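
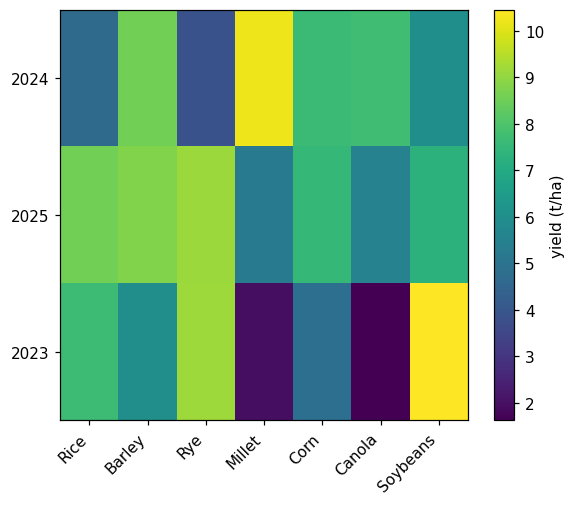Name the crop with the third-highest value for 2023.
Top 4 for 2023: Soybeans ≈ 10, Rye ≈ 9, Rice ≈ 8, Barley ≈ 6.

Rice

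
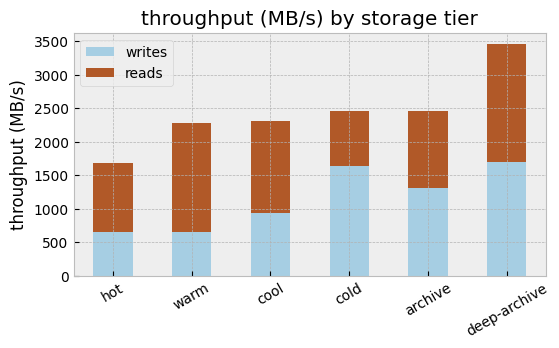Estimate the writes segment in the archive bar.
writes top ≈ 1500, bottom ≈ 0; segment ≈ 1500.

≈ 1500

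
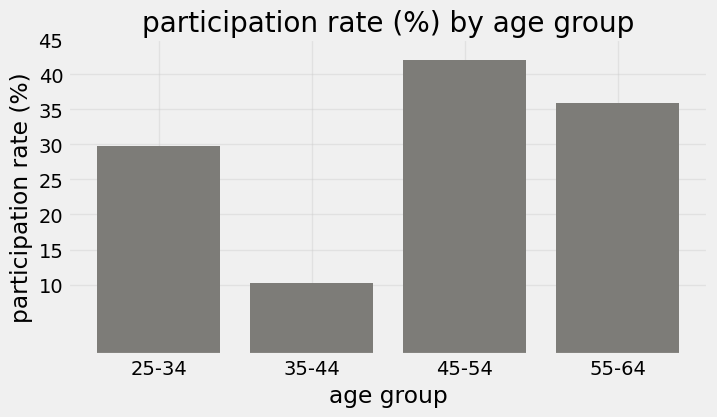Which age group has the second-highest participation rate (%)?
Top 3: 45-54 ≈ 40, 55-64 ≈ 35, 25-34 ≈ 30.

55-64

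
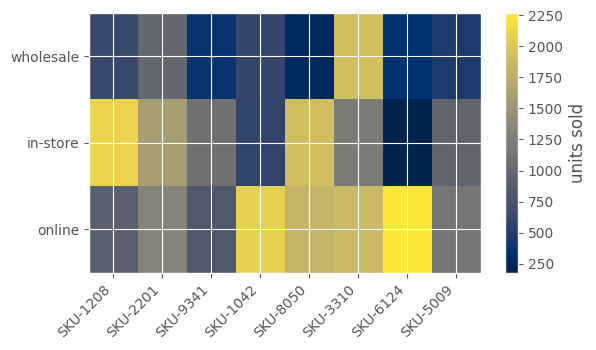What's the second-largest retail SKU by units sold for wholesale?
SKU-2201

Top 3 for wholesale: SKU-3310 ≈ 2000, SKU-2201 ≈ 1000, SKU-1208 ≈ 600.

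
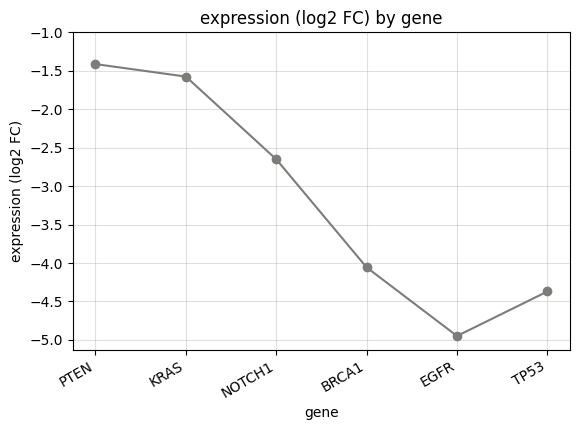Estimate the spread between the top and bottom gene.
≈ 3.5

Max PTEN ≈ -1.5, min EGFR ≈ -5.0; range ≈ 3.5.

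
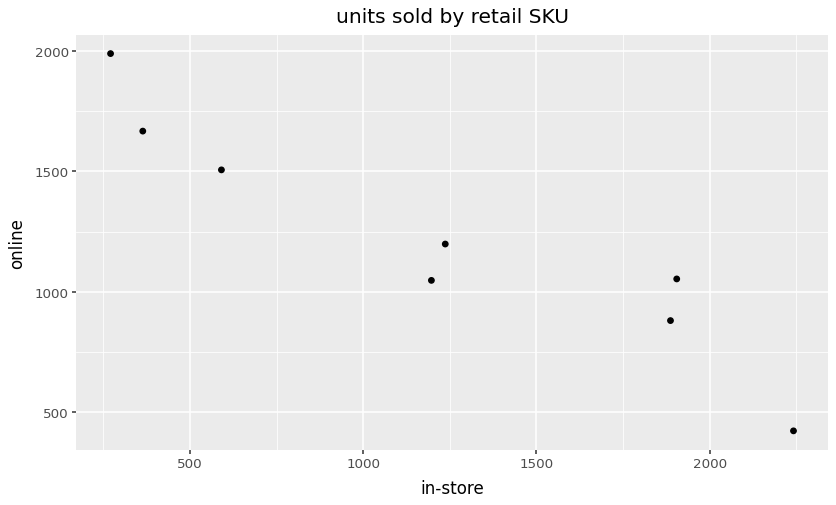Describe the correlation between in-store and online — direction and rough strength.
negative, strong

Points are negatively correlated; strong (|r| ≈ 0.9).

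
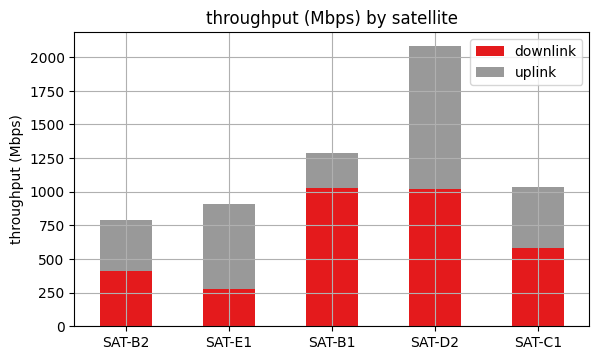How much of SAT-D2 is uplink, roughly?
uplink top ≈ 2000, bottom ≈ 1000; segment ≈ 1000.

≈ 1000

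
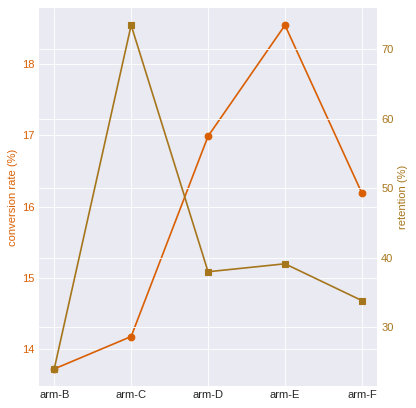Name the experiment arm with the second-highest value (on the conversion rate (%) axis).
Top 3 (on the conversion rate (%) axis): arm-E ≈ 18.5, arm-D ≈ 17.0, arm-F ≈ 16.0.

arm-D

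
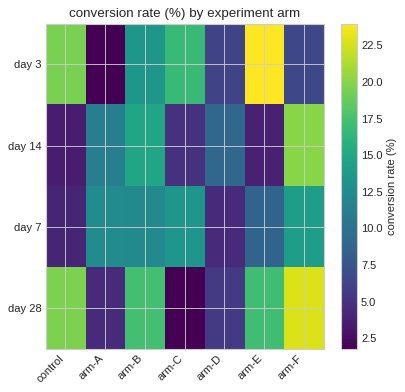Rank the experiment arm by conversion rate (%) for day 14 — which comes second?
arm-B

Top 3 for day 14: arm-F ≈ 20, arm-B ≈ 14, arm-A ≈ 12.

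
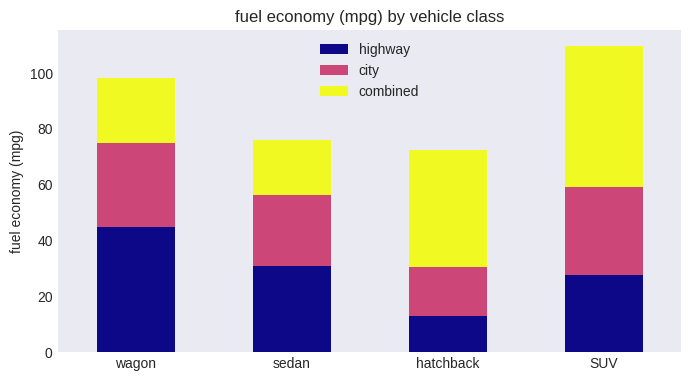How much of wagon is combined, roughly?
≈ 20

combined top ≈ 100, bottom ≈ 80; segment ≈ 20.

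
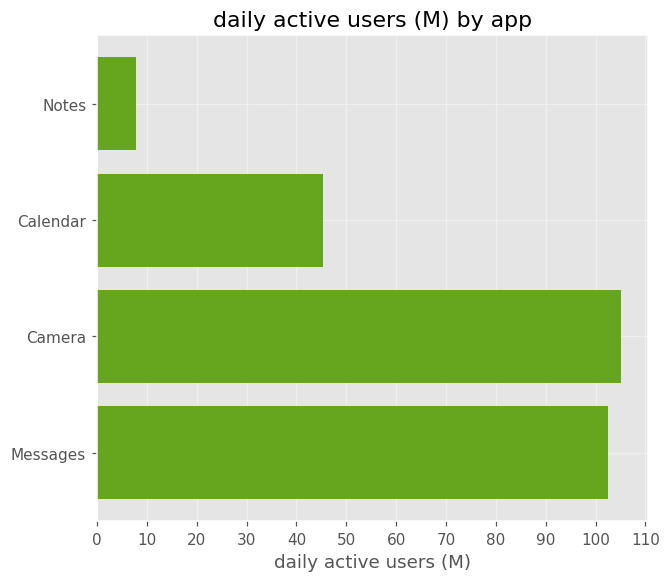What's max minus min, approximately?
Max Camera ≈ 110, min Notes ≈ 10; range ≈ 100.

≈ 100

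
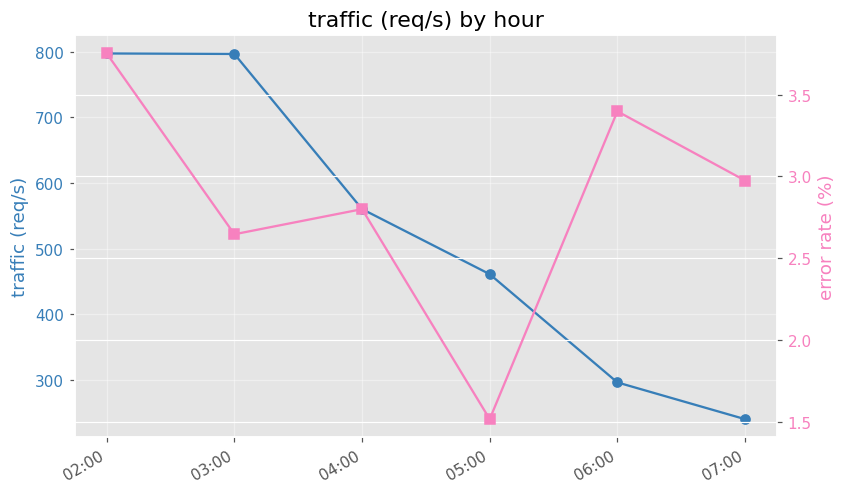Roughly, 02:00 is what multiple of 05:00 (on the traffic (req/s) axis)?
≈ 1.78×

02:00 ≈ 800, 05:00 ≈ 450; 800/450 ≈ 1.78.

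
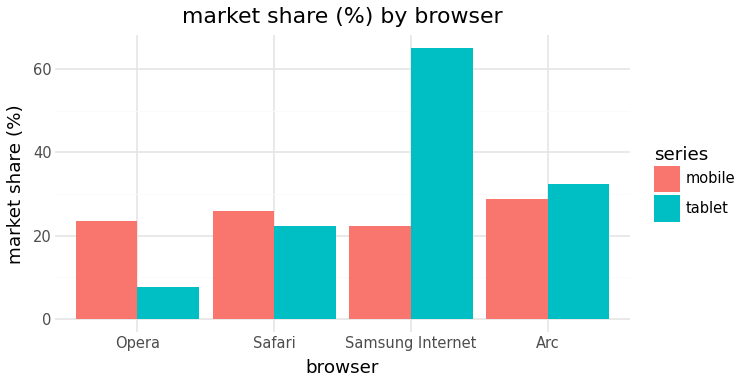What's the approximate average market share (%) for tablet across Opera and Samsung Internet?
≈ 35

(10 + 60) / 2 ≈ 35.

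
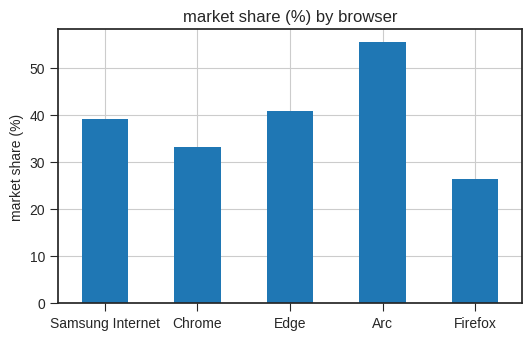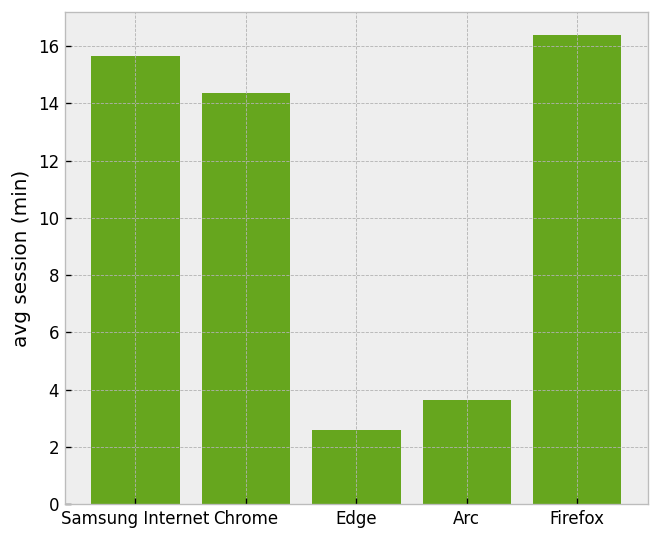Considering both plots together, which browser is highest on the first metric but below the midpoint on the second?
Chart 2 median avg session (min) ≈ 14; below-median browsers: Edge, Arc. Among those, Arc has the highest market share (%) (≈ 60).

Arc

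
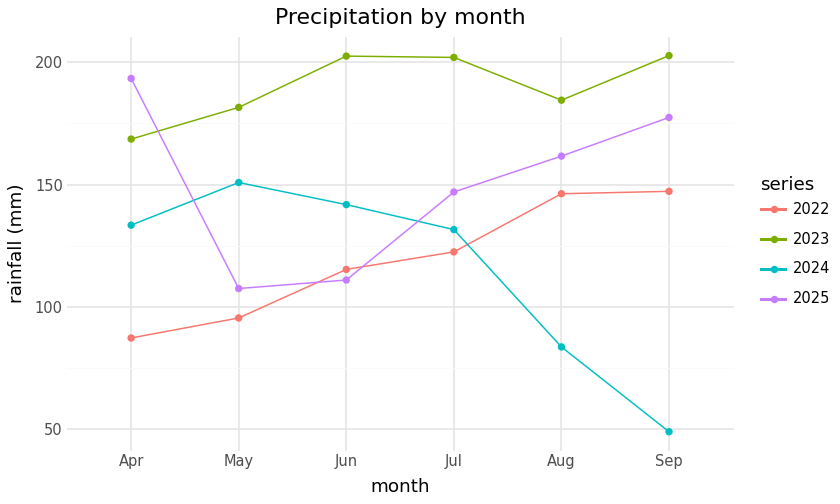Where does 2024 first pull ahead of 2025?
Apr: 2024 ≈ 140 vs 2025 ≈ 200 (not yet); May: 2024 ≈ 160 vs 2025 ≈ 100 (first crossover).

May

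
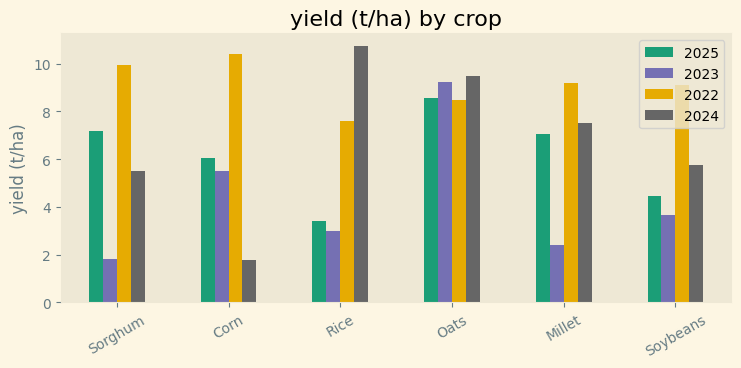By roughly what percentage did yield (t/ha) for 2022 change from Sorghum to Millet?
≈ -10%

Sorghum ≈ 10, Millet ≈ 9; (9 − 10) / 10 ≈ -10%.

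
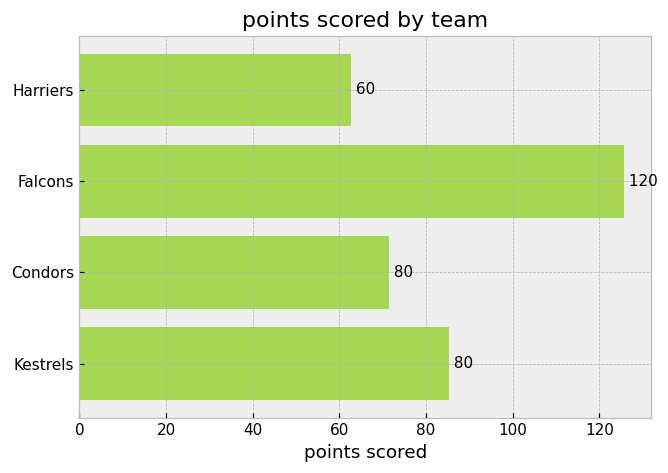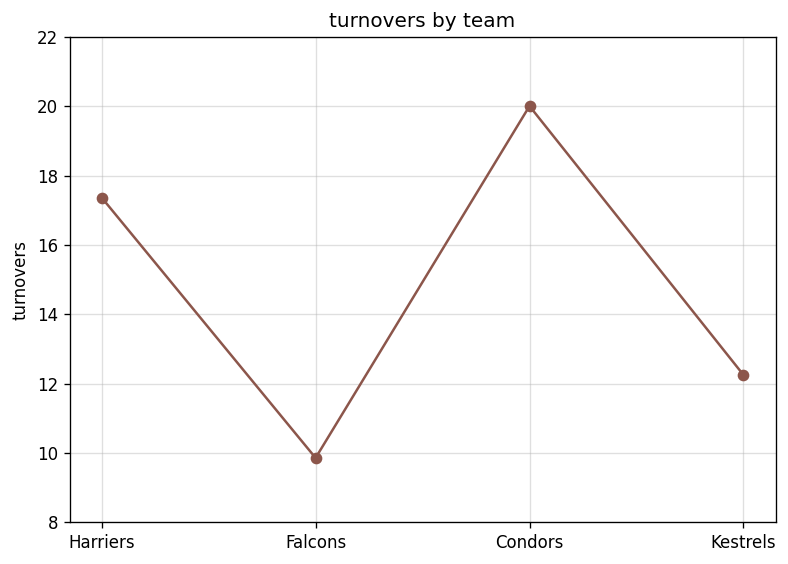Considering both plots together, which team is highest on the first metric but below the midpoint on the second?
Falcons

Chart 2 median turnovers ≈ 14; below-median teams: Falcons, Kestrels. Among those, Falcons has the highest points scored (≈ 120).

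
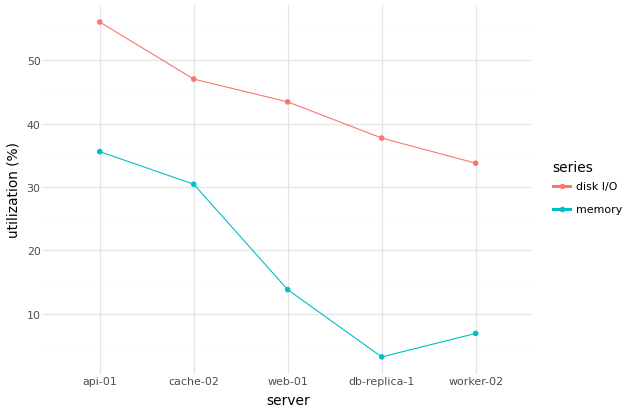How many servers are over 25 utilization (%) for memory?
2

Above 25: api-01, cache-02.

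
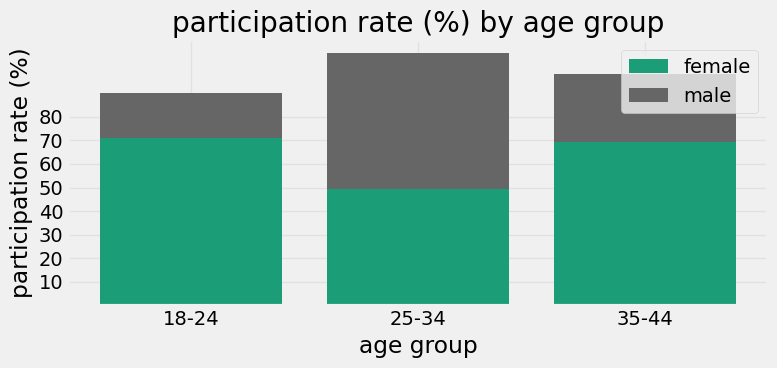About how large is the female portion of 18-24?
≈ 70

female top ≈ 70, bottom ≈ 0; segment ≈ 70.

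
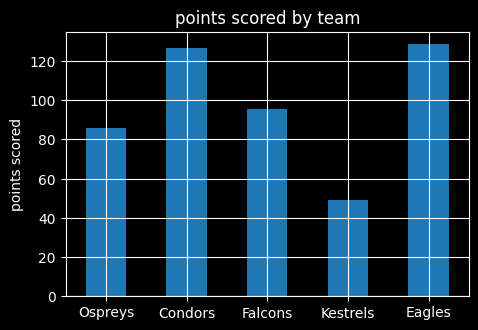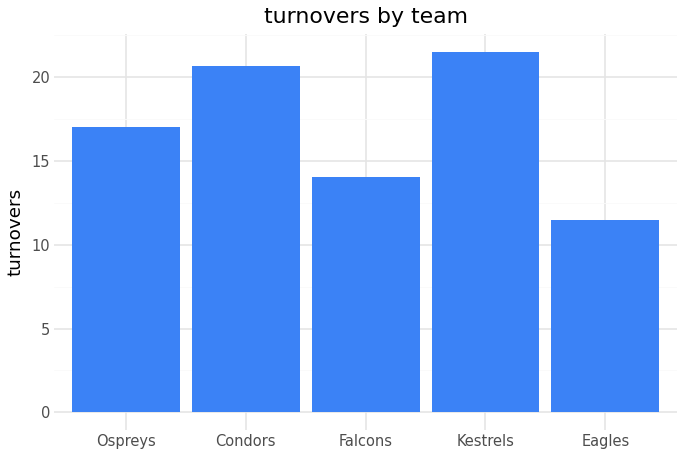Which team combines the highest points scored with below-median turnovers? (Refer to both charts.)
Eagles

Chart 2 median turnovers ≈ 18; below-median teams: Falcons, Eagles. Among those, Eagles has the highest points scored (≈ 120).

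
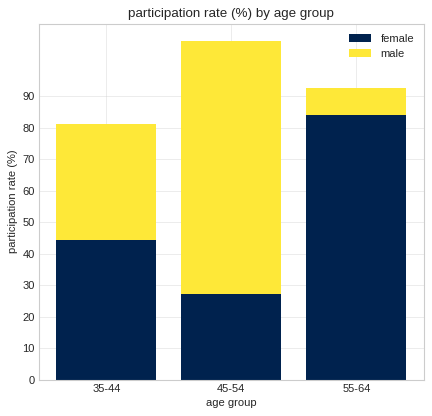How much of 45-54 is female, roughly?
female top ≈ 30, bottom ≈ 0; segment ≈ 30.

≈ 30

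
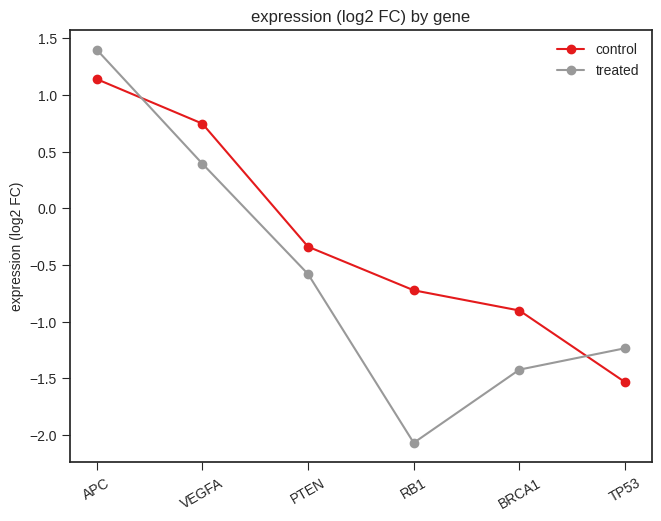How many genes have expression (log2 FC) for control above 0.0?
Above 0.0: APC, VEGFA.

2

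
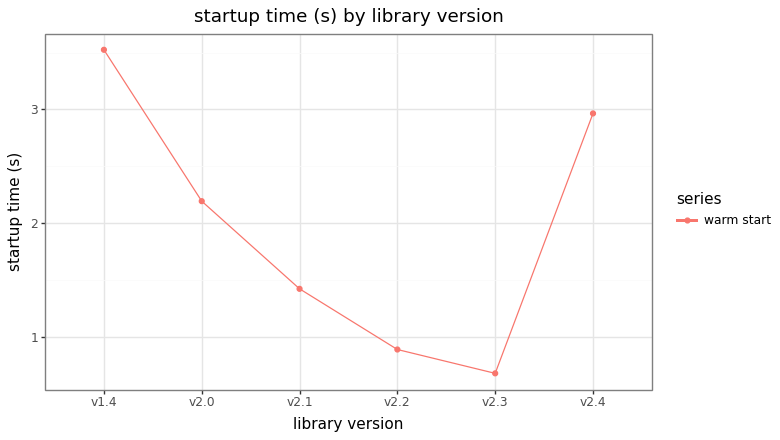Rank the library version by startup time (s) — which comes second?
v2.4

Top 3: v1.4 ≈ 3.5, v2.4 ≈ 3.0, v2.0 ≈ 2.0.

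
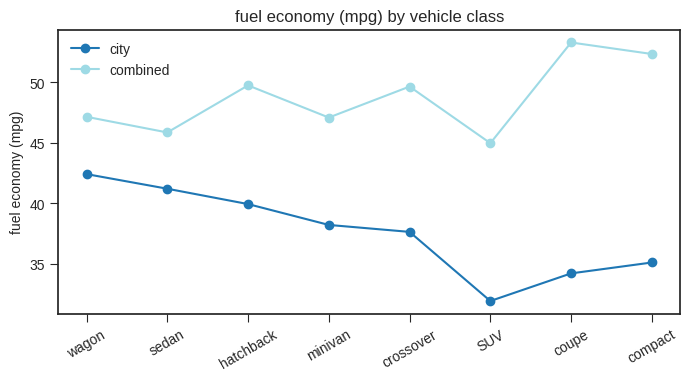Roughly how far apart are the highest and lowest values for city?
Max wagon ≈ 42, min SUV ≈ 32; range ≈ 10.

≈ 10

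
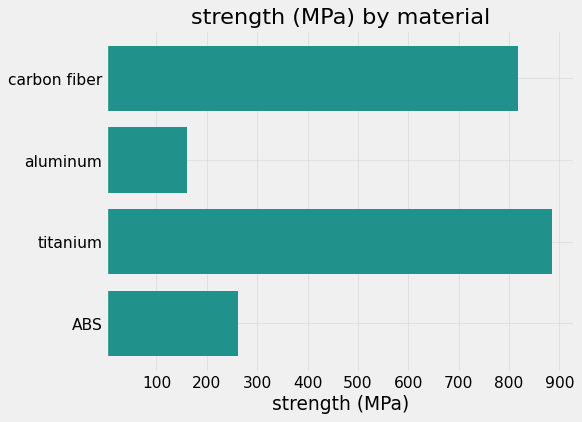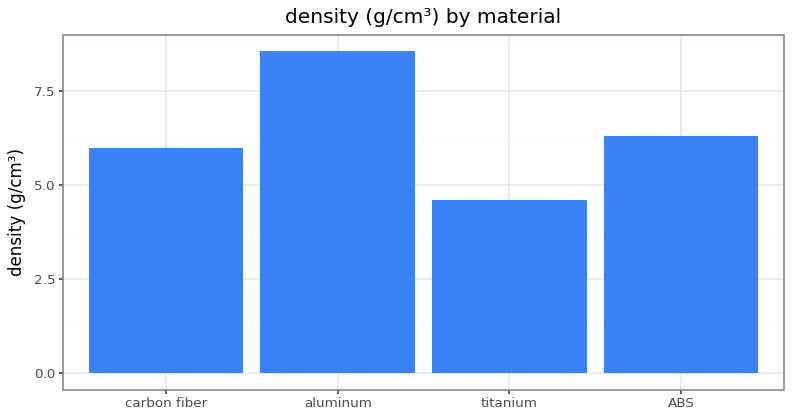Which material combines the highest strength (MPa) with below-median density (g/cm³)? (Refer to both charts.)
titanium

Chart 2 median density (g/cm³) ≈ 6; below-median materials: carbon fiber, titanium. Among those, titanium has the highest strength (MPa) (≈ 900).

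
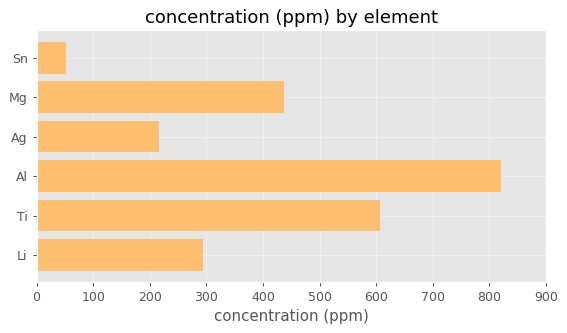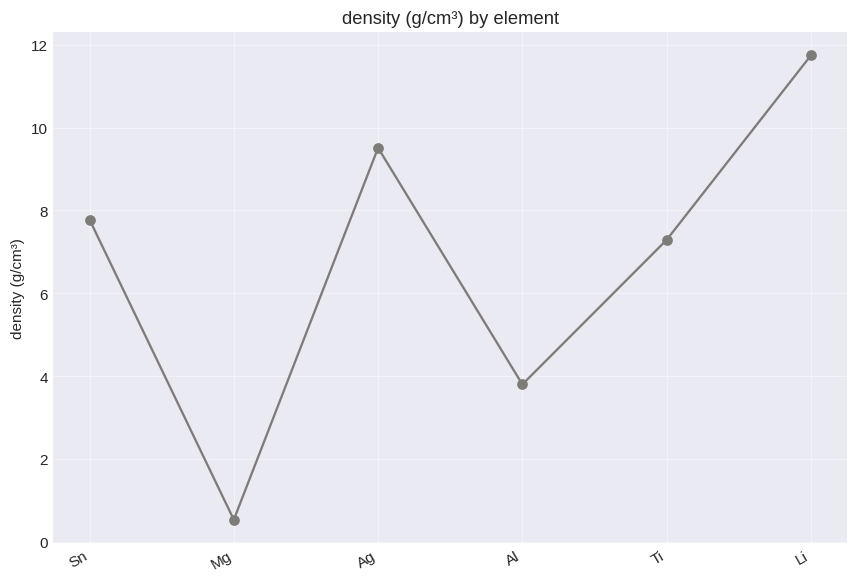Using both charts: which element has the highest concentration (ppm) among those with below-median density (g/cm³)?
Chart 2 median density (g/cm³) ≈ 8; below-median elements: Mg, Al, Ti. Among those, Al has the highest concentration (ppm) (≈ 800).

Al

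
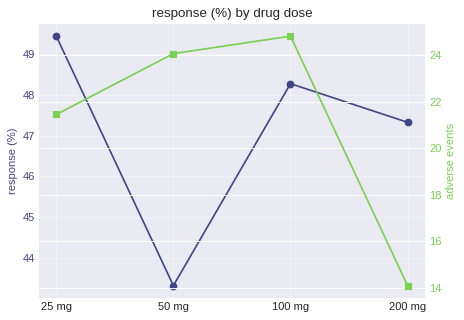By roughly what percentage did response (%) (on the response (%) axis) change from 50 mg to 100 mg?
50 mg ≈ 43, 100 mg ≈ 48; (48 − 43) / 43 ≈ +11.6%.

≈ +11.6%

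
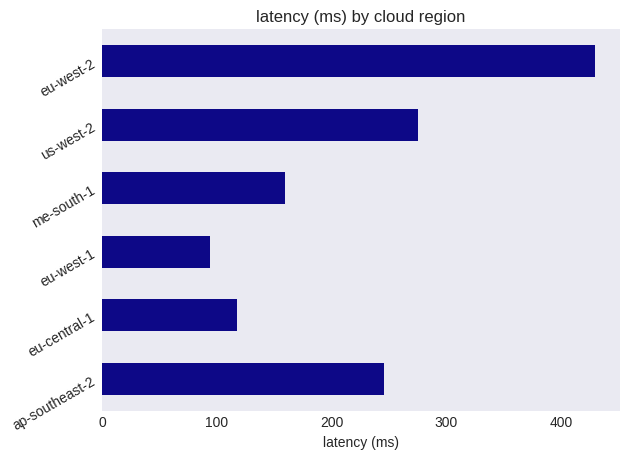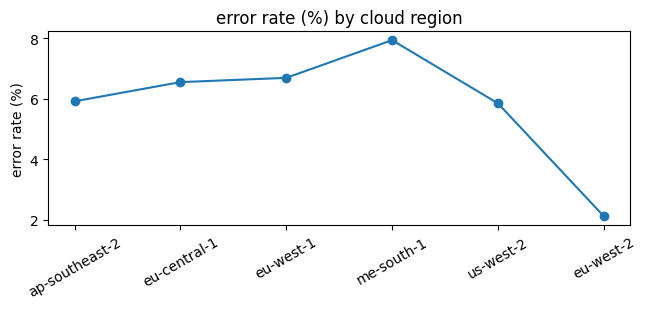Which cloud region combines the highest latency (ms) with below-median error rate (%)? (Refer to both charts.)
Chart 2 median error rate (%) ≈ 6; below-median cloud regions: ap-southeast-2, us-west-2, eu-west-2. Among those, eu-west-2 has the highest latency (ms) (≈ 450).

eu-west-2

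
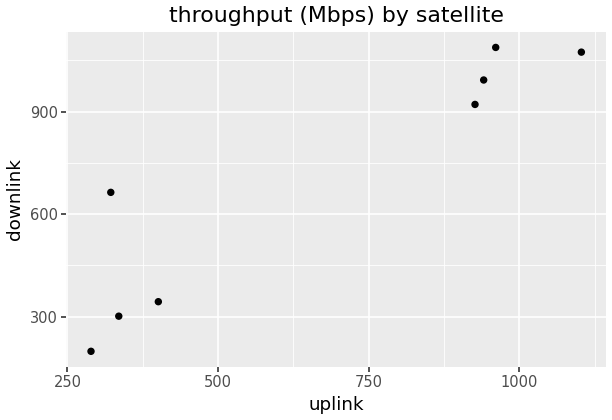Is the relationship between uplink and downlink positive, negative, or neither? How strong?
positive, strong

Points are positively correlated; strong (|r| ≈ 0.9).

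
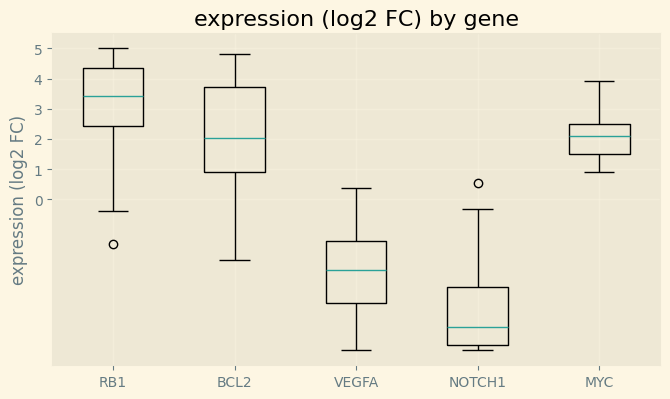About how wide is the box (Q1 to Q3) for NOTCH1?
Q3 ≈ -3, Q1 ≈ -5; IQR ≈ 2.

≈ 2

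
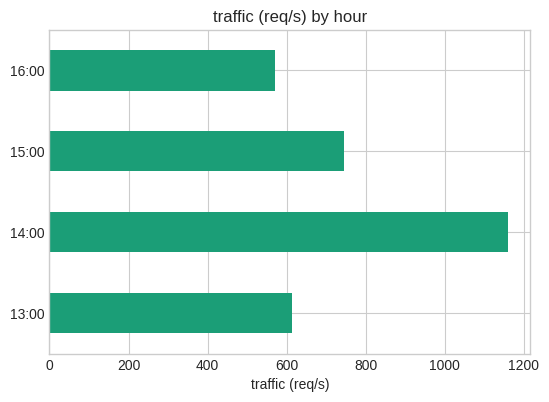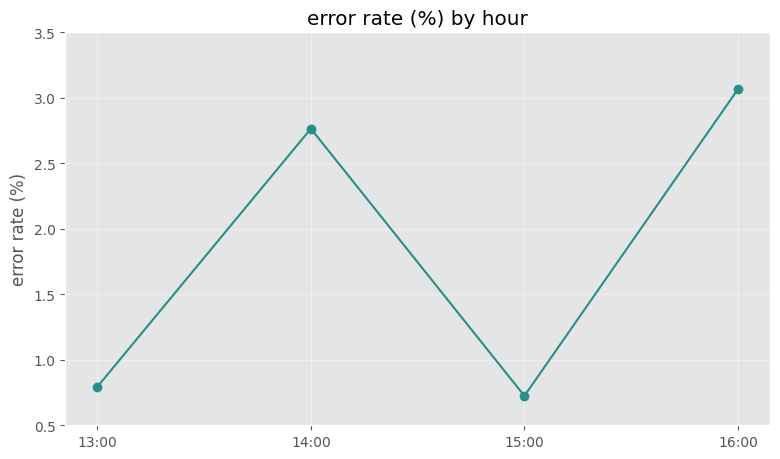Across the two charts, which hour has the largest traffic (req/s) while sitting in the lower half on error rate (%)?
15:00

Chart 2 median error rate (%) ≈ 2; below-median hours: 13:00, 15:00. Among those, 15:00 has the highest traffic (req/s) (≈ 800).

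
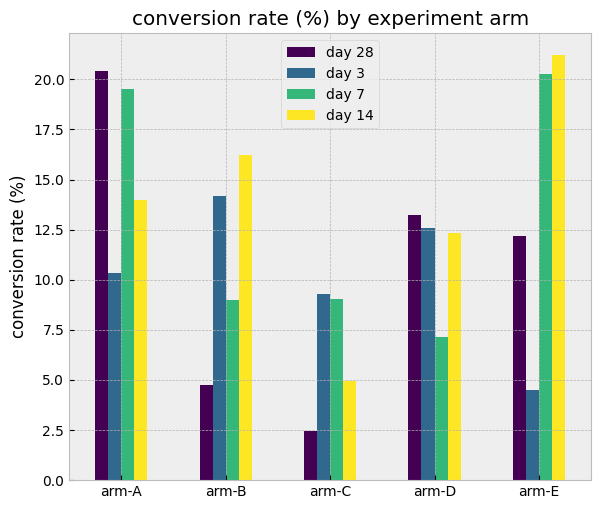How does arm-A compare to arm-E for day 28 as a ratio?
≈ 1.67×

arm-A ≈ 20, arm-E ≈ 12; 20/12 ≈ 1.67.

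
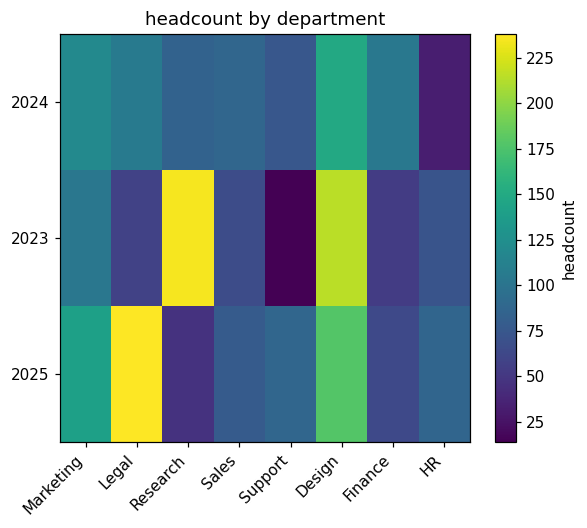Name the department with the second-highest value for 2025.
Top 3 for 2025: Legal ≈ 240, Design ≈ 180, Marketing ≈ 140.

Design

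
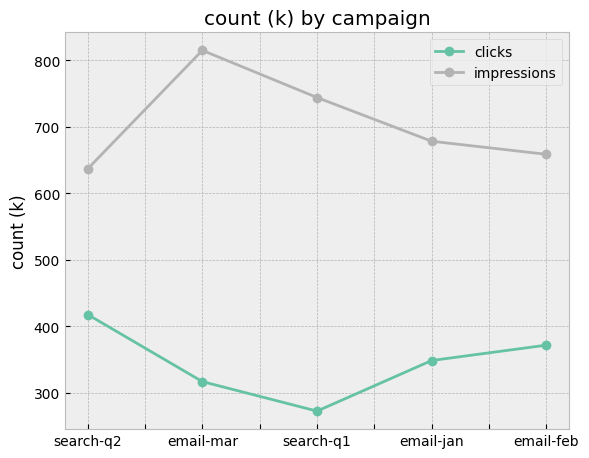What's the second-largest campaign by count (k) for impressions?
Top 3 for impressions: email-mar ≈ 800, search-q1 ≈ 750, email-jan ≈ 700.

search-q1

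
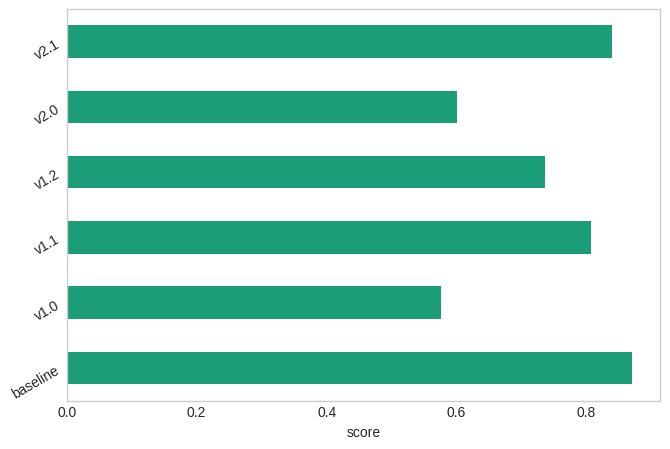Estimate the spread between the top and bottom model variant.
≈ 0.3

Max baseline ≈ 0.9, min v1.0 ≈ 0.6; range ≈ 0.3.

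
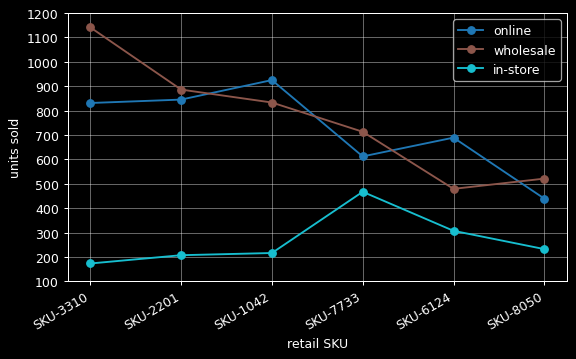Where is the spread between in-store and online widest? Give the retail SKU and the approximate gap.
SKU-1042: in-store ≈ 200, online ≈ 900 → gap ≈ 700. Next-largest (SKU-3310) is only ≈ 600.

SKU-1042, ≈ 700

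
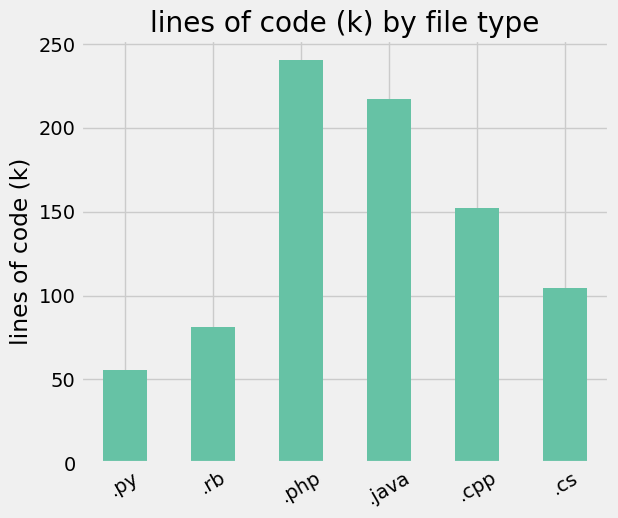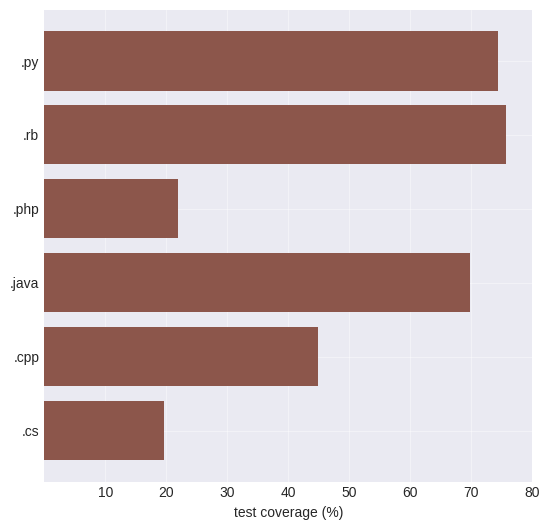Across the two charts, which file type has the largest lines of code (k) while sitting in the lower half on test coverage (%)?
Chart 2 median test coverage (%) ≈ 60; below-median file types: .php, .cpp, .cs. Among those, .php has the highest lines of code (k) (≈ 250).

.php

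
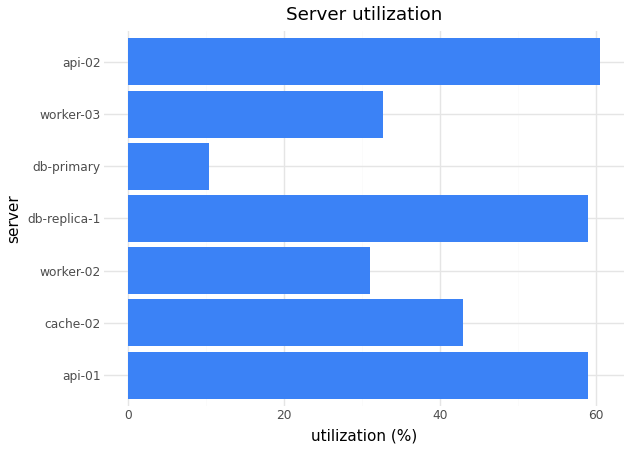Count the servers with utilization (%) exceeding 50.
3

Above 50: api-01, db-replica-1, api-02.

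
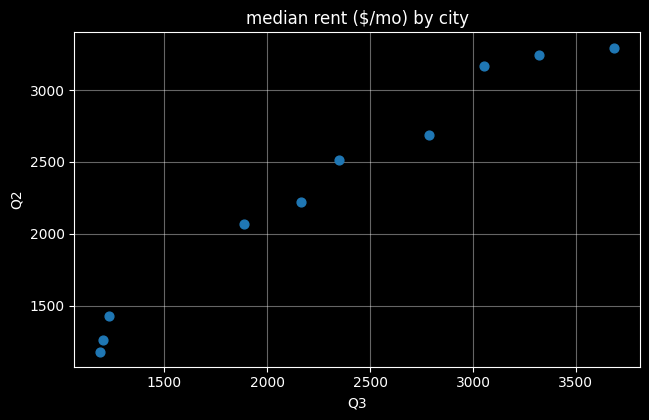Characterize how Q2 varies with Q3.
Points are positively correlated; strong (|r| ≈ 1.0).

positive, strong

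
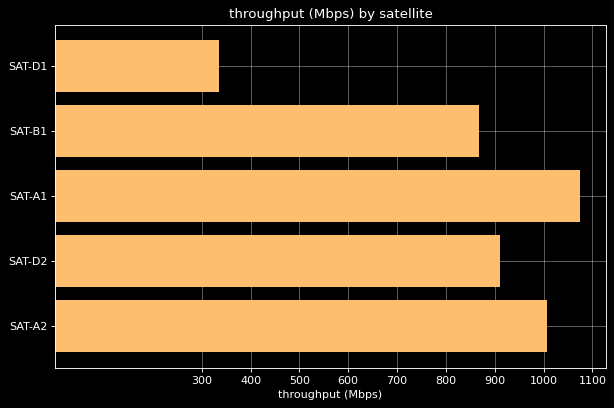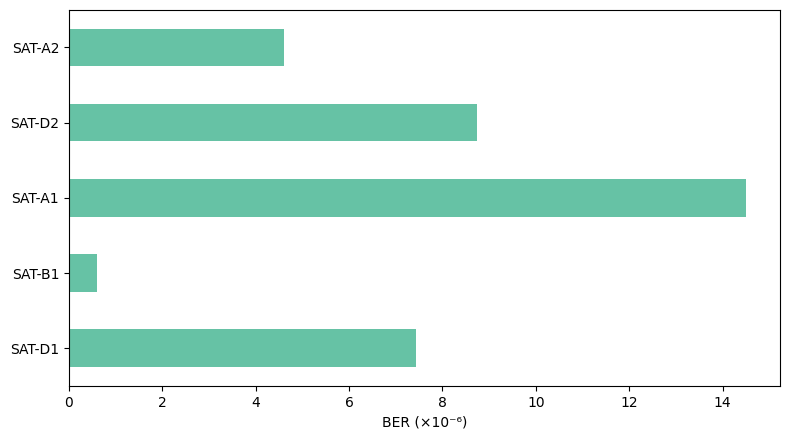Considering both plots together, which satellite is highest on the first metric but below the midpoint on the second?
SAT-A2

Chart 2 median BER (×10⁻⁶) ≈ 8; below-median satellites: SAT-B1, SAT-A2. Among those, SAT-A2 has the highest throughput (Mbps) (≈ 1000).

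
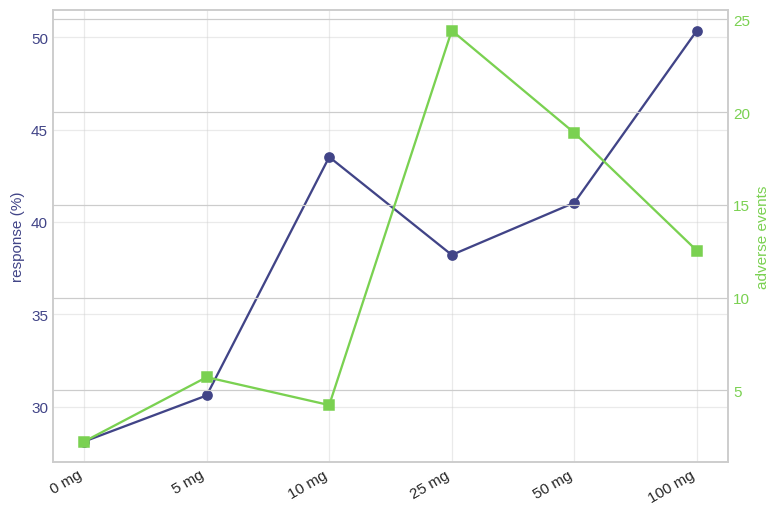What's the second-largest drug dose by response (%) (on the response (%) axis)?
Top 3 (on the response (%) axis): 100 mg ≈ 50, 10 mg ≈ 44, 50 mg ≈ 42.

10 mg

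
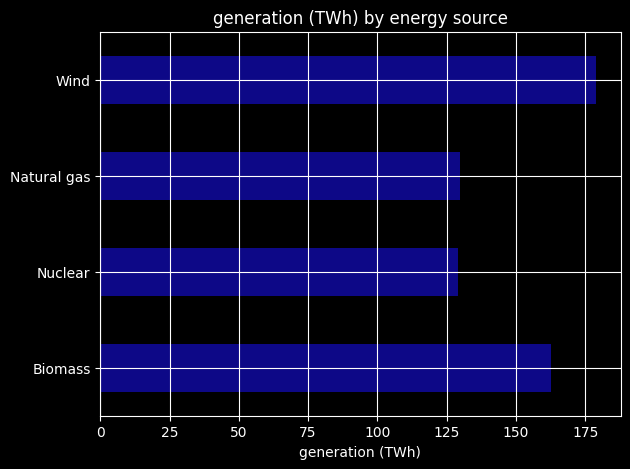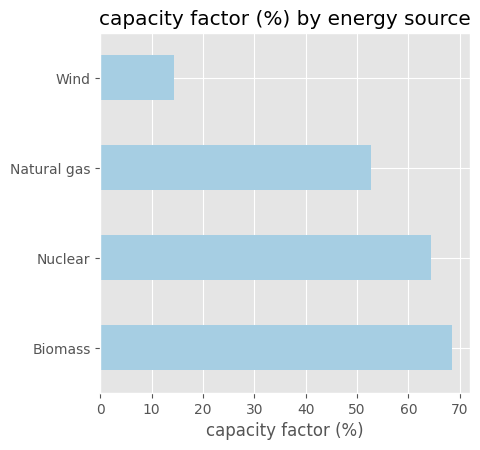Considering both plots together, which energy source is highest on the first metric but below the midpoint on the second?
Chart 2 median capacity factor (%) ≈ 60; below-median energy sources: Natural gas, Wind. Among those, Wind has the highest generation (TWh) (≈ 180).

Wind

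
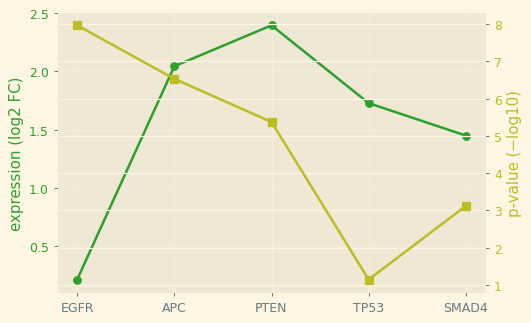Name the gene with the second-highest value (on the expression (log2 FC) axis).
Top 3 (on the expression (log2 FC) axis): PTEN ≈ 2.4, APC ≈ 2.0, TP53 ≈ 1.8.

APC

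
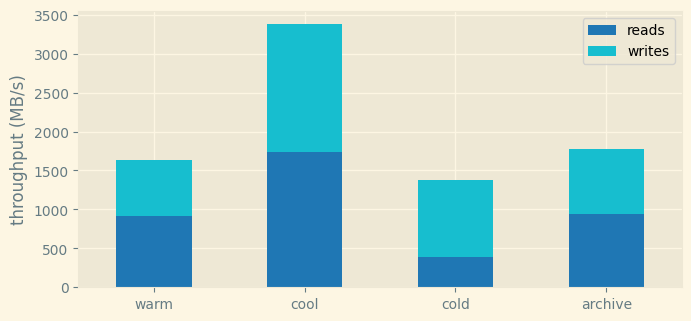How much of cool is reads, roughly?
≈ 1500

reads top ≈ 1500, bottom ≈ 0; segment ≈ 1500.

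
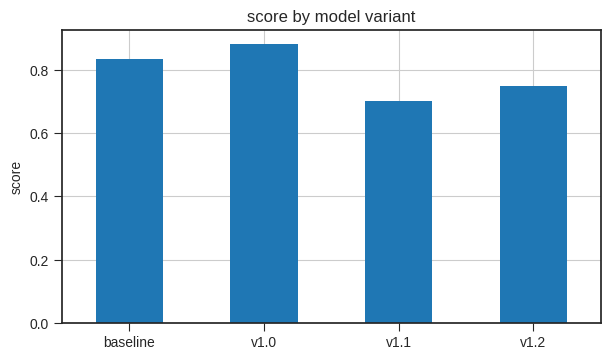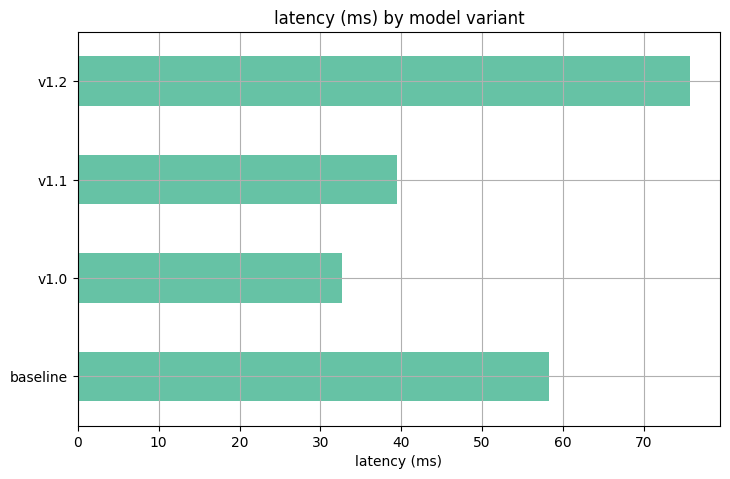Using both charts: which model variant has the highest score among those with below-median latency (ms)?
v1.0

Chart 2 median latency (ms) ≈ 50; below-median model variants: v1.0, v1.1. Among those, v1.0 has the highest score (≈ 0.9).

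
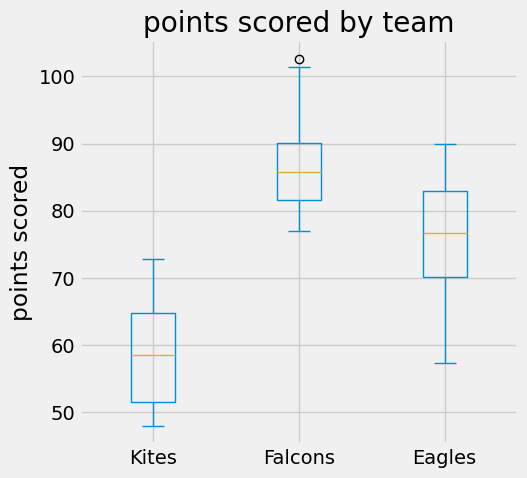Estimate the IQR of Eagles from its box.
≈ 15

Q3 ≈ 85, Q1 ≈ 70; IQR ≈ 15.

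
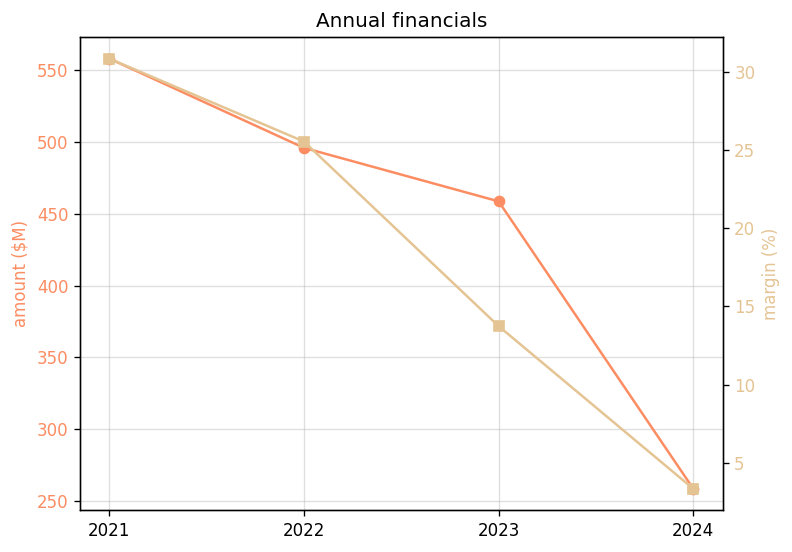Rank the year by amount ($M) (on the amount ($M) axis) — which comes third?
2023

Top 4 (on the amount ($M) axis): 2021 ≈ 550, 2022 ≈ 500, 2023 ≈ 450, 2024 ≈ 250.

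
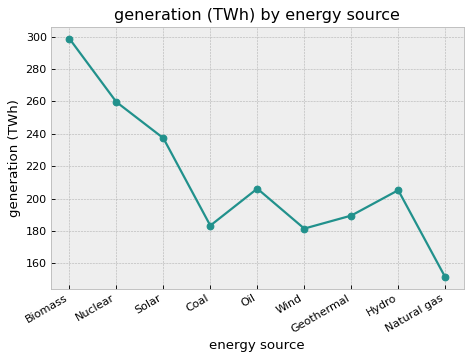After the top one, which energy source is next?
Nuclear

Top 3: Biomass ≈ 300, Nuclear ≈ 260, Solar ≈ 240.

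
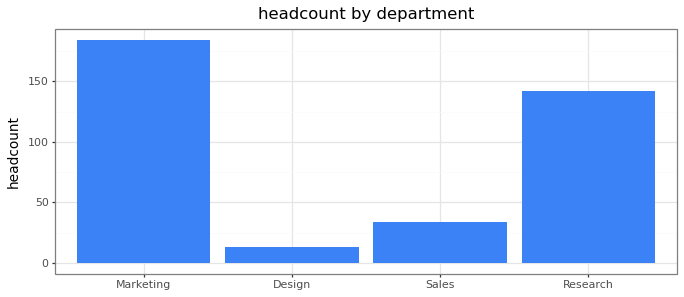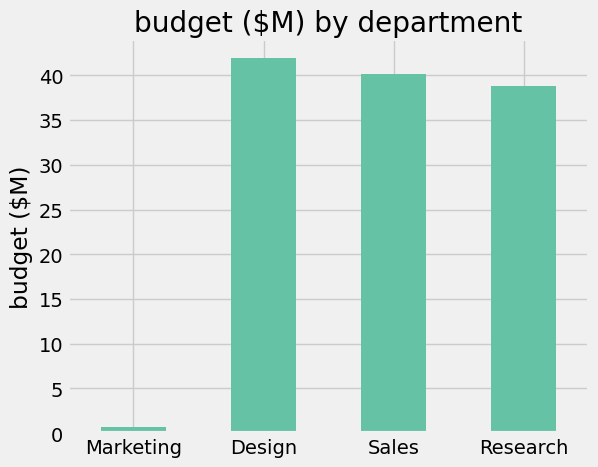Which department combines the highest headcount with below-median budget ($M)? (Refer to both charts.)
Chart 2 median budget ($M) ≈ 40; below-median departments: Marketing, Research. Among those, Marketing has the highest headcount (≈ 180).

Marketing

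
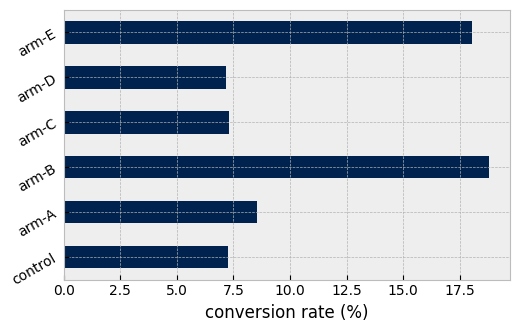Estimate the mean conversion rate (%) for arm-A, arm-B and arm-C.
(8 + 18 + 8) / 3 ≈ 11.

≈ 11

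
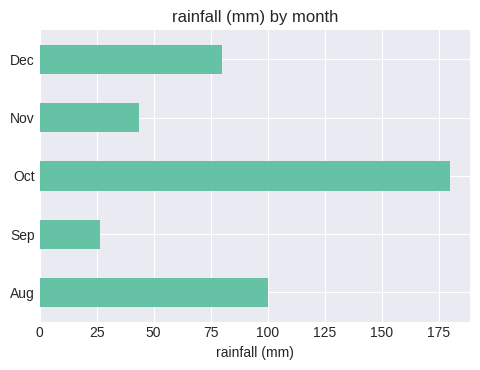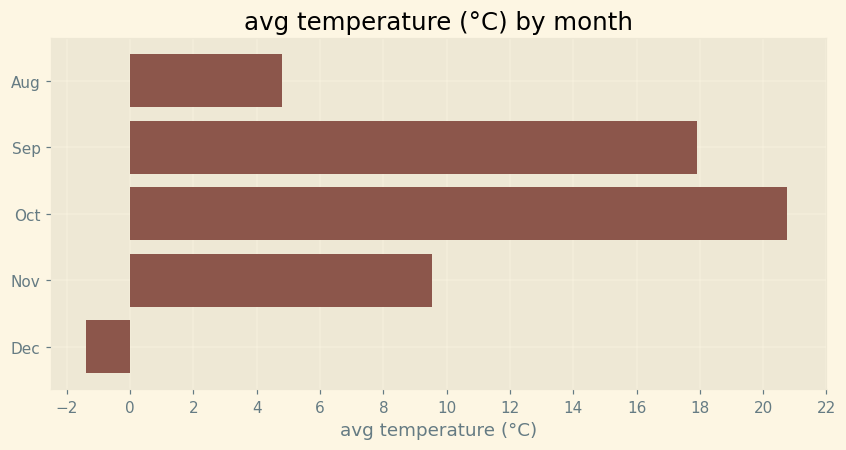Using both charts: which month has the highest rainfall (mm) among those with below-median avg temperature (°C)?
Chart 2 median avg temperature (°C) ≈ 10; below-median months: Aug, Dec. Among those, Aug has the highest rainfall (mm) (≈ 100).

Aug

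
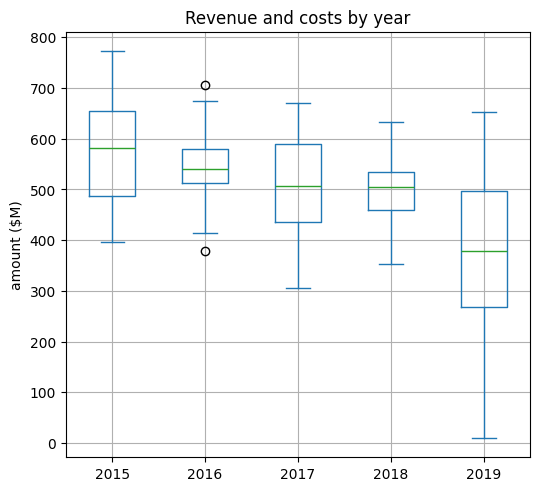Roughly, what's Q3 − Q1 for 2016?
≈ 60

Q3 ≈ 580, Q1 ≈ 520; IQR ≈ 60.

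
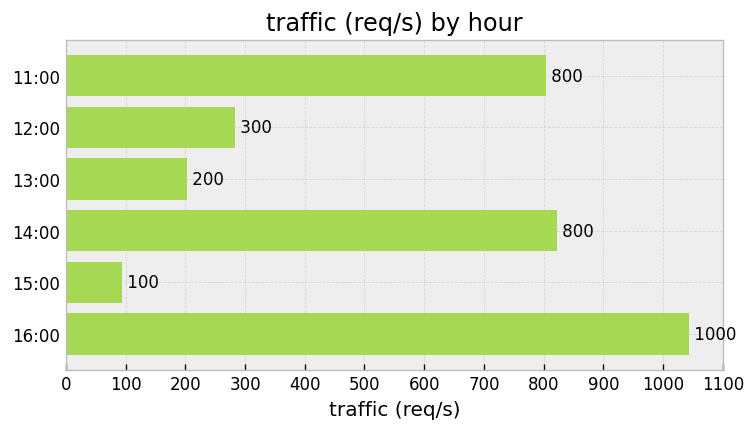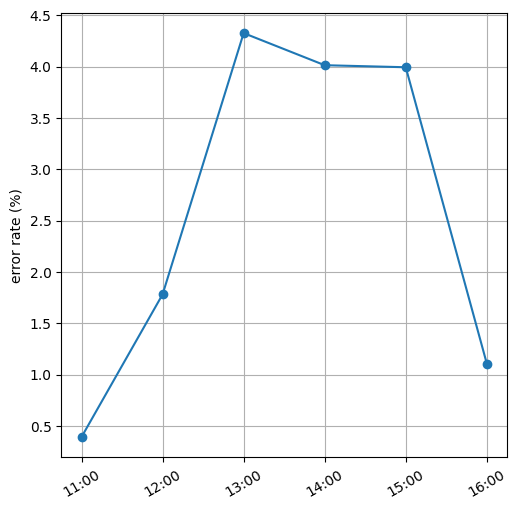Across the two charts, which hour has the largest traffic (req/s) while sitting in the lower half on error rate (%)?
16:00

Chart 2 median error rate (%) ≈ 3; below-median hours: 11:00, 12:00, 16:00. Among those, 16:00 has the highest traffic (req/s) (≈ 1000).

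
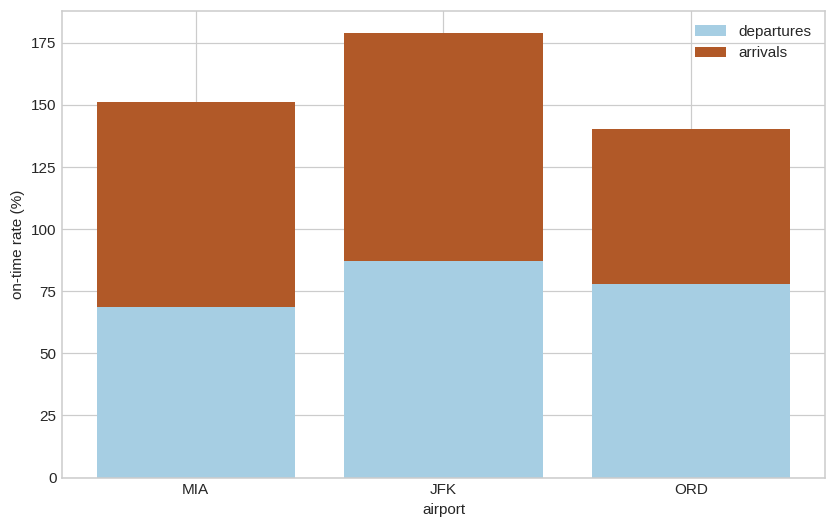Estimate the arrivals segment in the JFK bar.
≈ 100

arrivals top ≈ 180, bottom ≈ 80; segment ≈ 100.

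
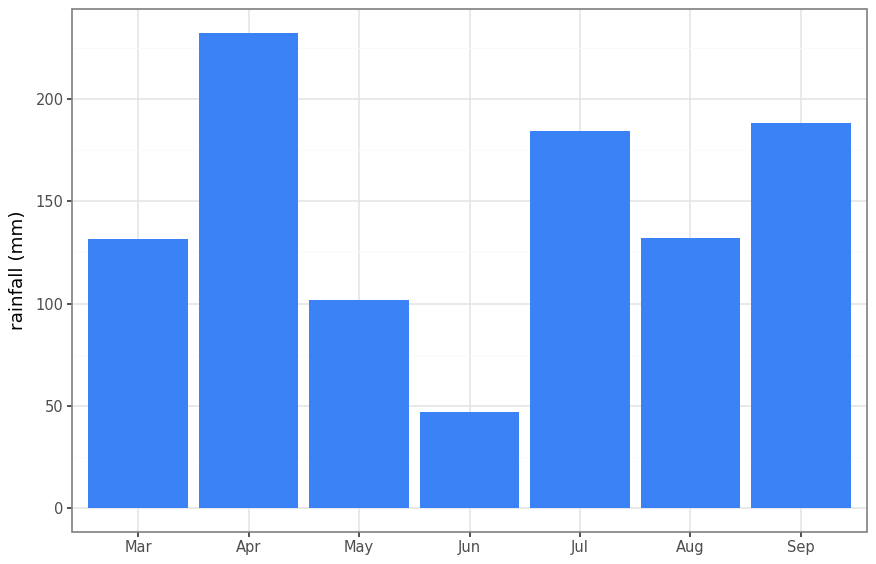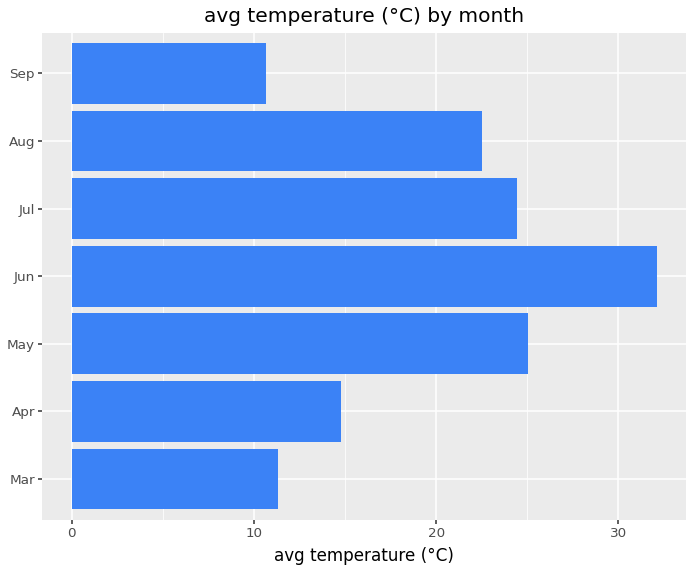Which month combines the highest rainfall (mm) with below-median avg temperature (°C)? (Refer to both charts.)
Apr

Chart 2 median avg temperature (°C) ≈ 25; below-median months: Mar, Apr, Sep. Among those, Apr has the highest rainfall (mm) (≈ 225).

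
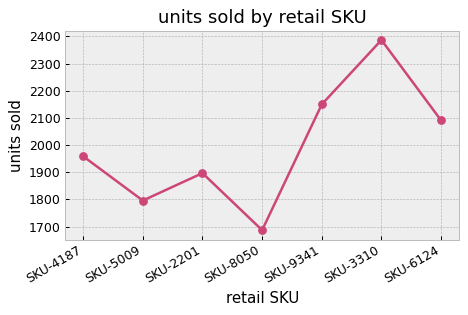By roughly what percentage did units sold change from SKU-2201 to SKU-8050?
SKU-2201 ≈ 1900, SKU-8050 ≈ 1700; (1700 − 1900) / 1900 ≈ -10.5%.

≈ -10.5%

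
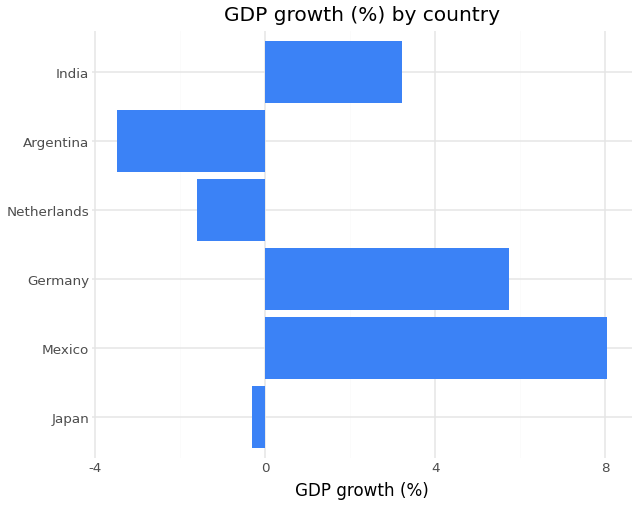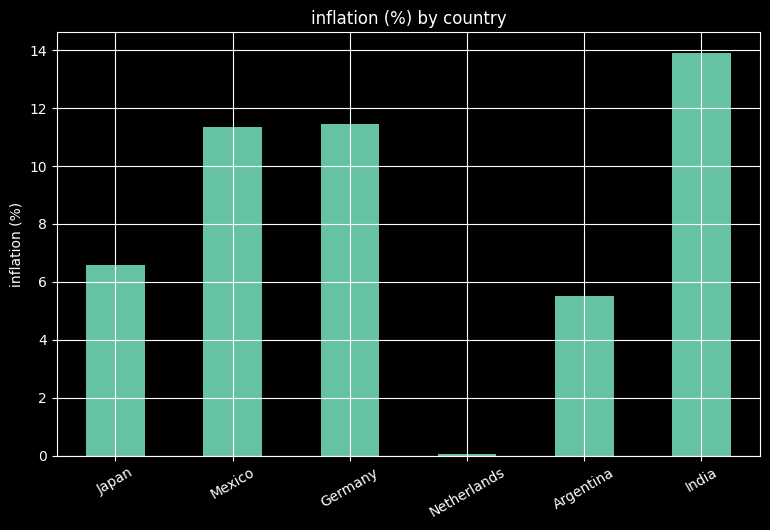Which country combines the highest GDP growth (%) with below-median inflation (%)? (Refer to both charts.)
Japan

Chart 2 median inflation (%) ≈ 8; below-median countries: Japan, Netherlands, Argentina. Among those, Japan has the highest GDP growth (%) (≈ 0).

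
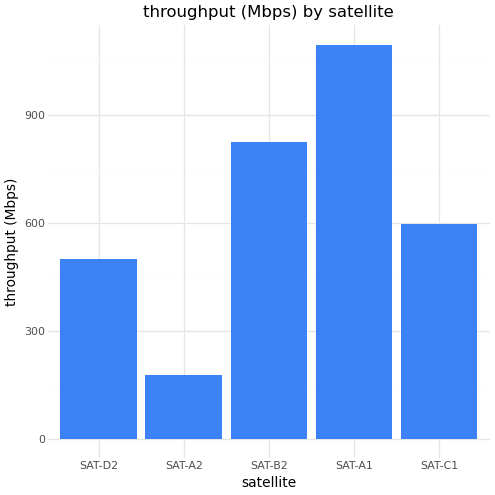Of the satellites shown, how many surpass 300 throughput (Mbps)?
Above 300: SAT-D2, SAT-B2, SAT-A1, SAT-C1.

4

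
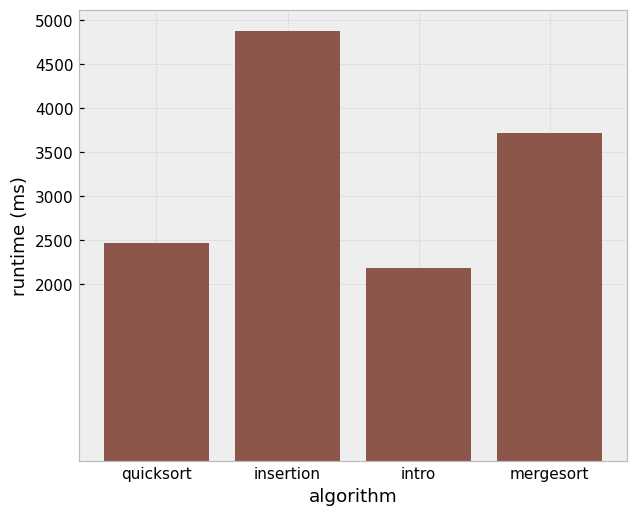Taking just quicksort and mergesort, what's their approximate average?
≈ 3000

(2500 + 3500) / 2 ≈ 3000.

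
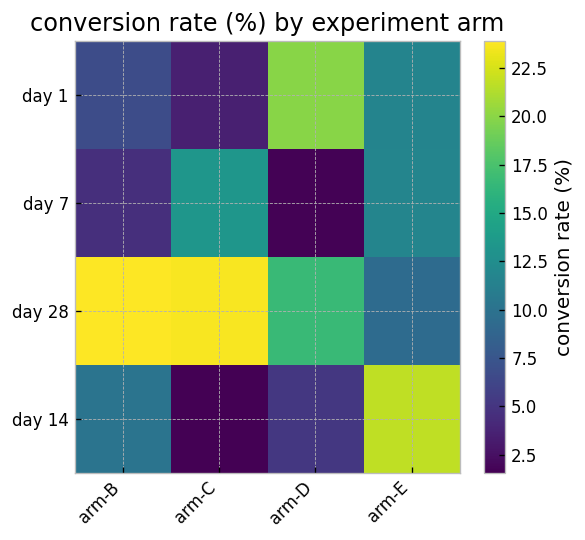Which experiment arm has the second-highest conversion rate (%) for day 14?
Top 3 for day 14: arm-E ≈ 22, arm-B ≈ 10, arm-D ≈ 6.

arm-B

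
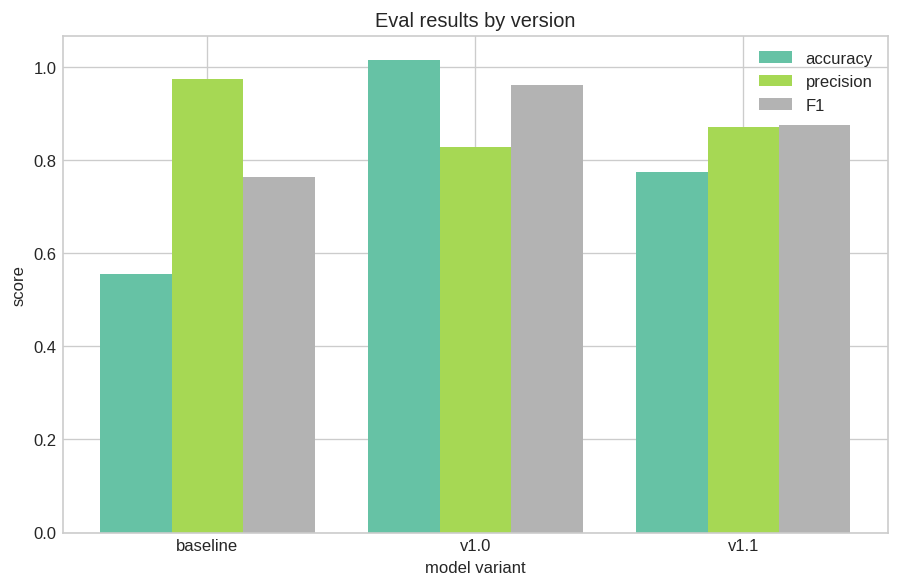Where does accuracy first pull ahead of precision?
v1.0

baseline: accuracy ≈ 0.6 vs precision ≈ 1.0 (not yet); v1.0: accuracy ≈ 1.0 vs precision ≈ 0.8 (first crossover).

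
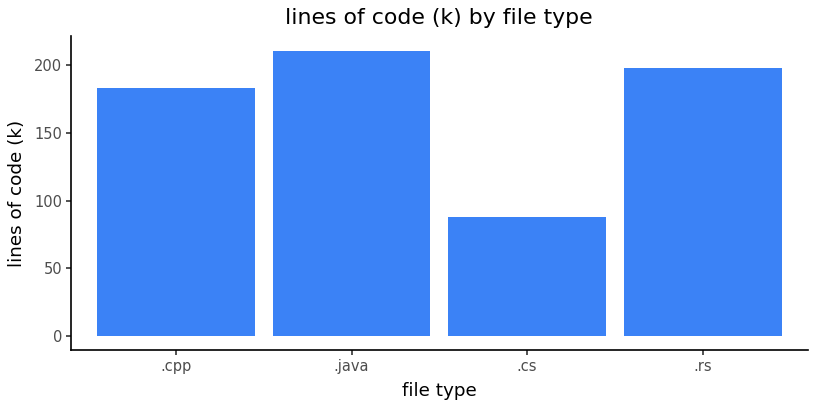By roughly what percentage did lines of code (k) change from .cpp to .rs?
.cpp ≈ 180, .rs ≈ 200; (200 − 180) / 180 ≈ +11.1%.

≈ +11.1%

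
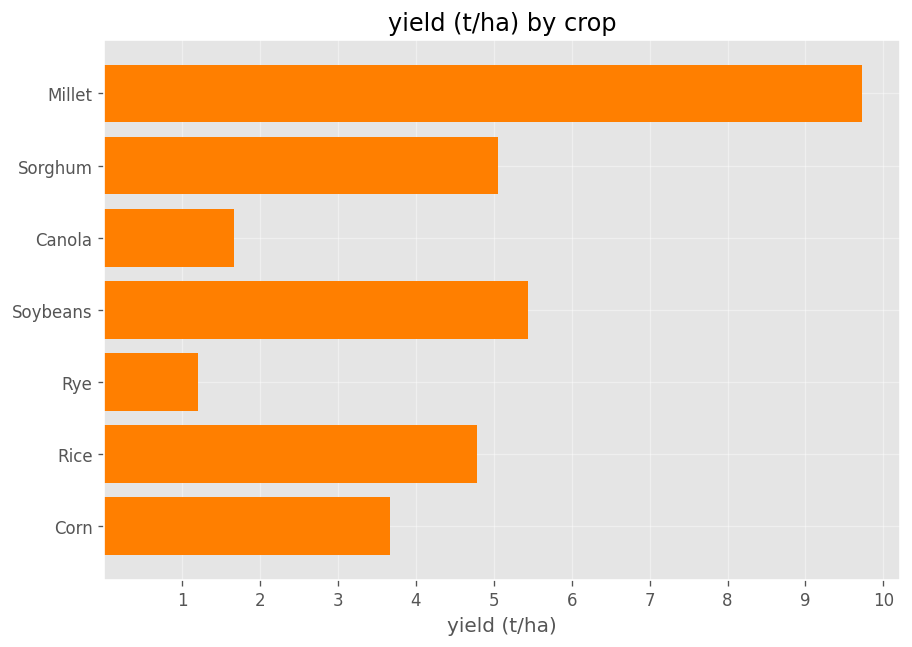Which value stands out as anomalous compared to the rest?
Millet

Millet ≈ 10; the rest sit between ≈ 1 and ≈ 5.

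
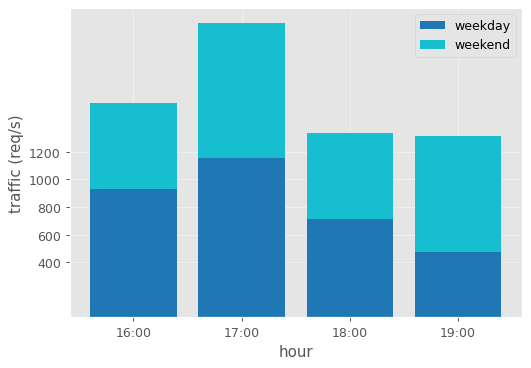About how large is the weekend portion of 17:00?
weekend top ≈ 2200, bottom ≈ 1200; segment ≈ 1000.

≈ 1000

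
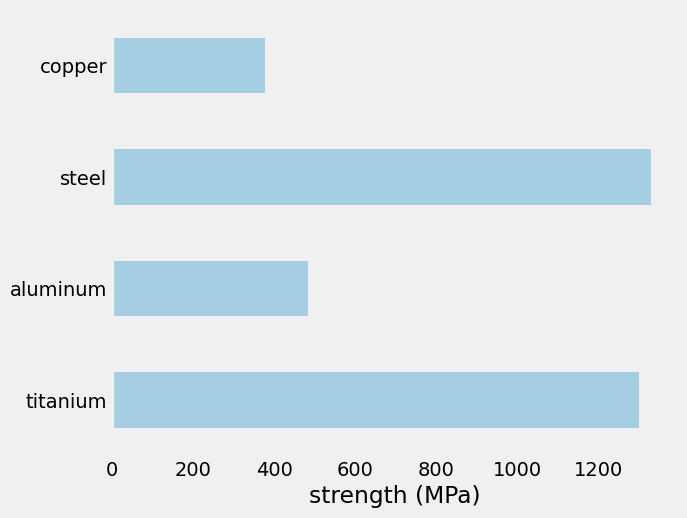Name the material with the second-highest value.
titanium

Top 3: steel ≈ 1400, titanium ≈ 1200, aluminum ≈ 400.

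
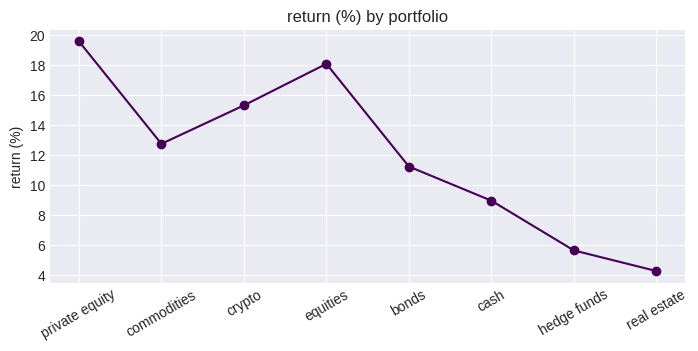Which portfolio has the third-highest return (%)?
crypto

Top 4: private equity ≈ 20, equities ≈ 18, crypto ≈ 16, commodities ≈ 12.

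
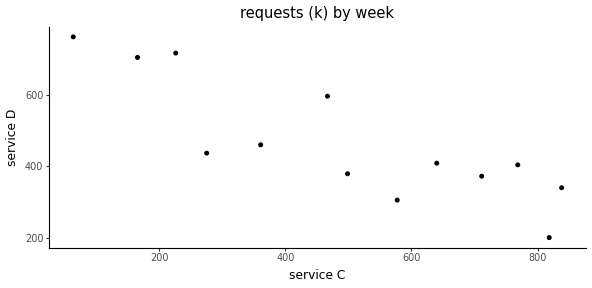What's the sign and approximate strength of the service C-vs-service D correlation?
Points are negatively correlated; strong (|r| ≈ 0.8).

negative, strong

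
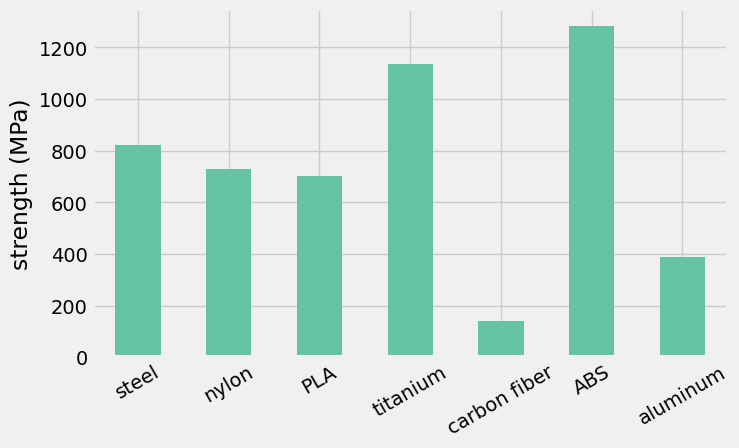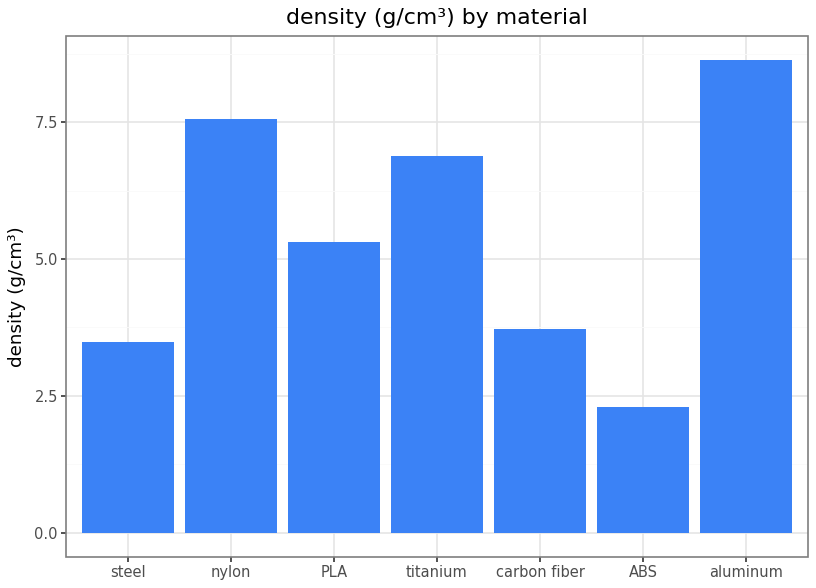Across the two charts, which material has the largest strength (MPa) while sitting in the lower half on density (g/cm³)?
ABS

Chart 2 median density (g/cm³) ≈ 5; below-median materials: steel, carbon fiber, ABS. Among those, ABS has the highest strength (MPa) (≈ 1200).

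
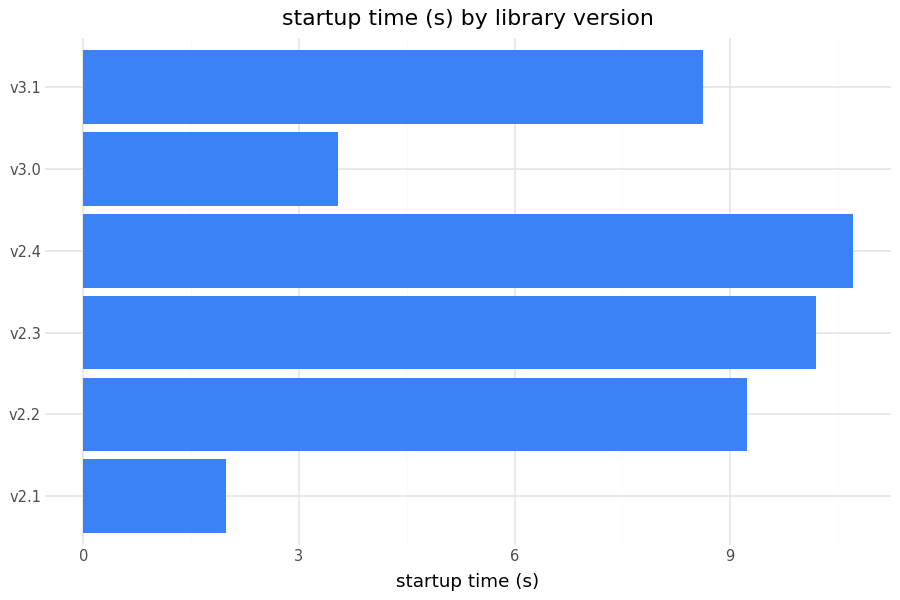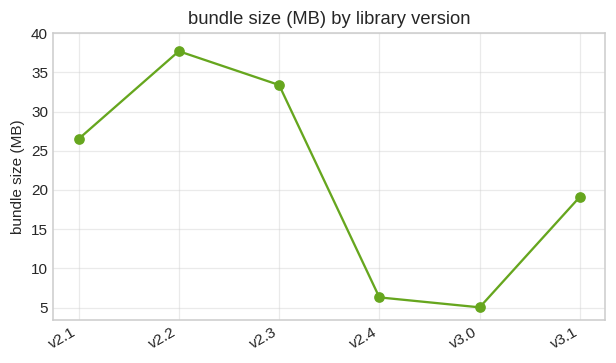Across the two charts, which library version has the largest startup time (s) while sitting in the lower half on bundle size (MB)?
v2.4

Chart 2 median bundle size (MB) ≈ 25; below-median library versions: v2.4, v3.0, v3.1. Among those, v2.4 has the highest startup time (s) (≈ 11).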